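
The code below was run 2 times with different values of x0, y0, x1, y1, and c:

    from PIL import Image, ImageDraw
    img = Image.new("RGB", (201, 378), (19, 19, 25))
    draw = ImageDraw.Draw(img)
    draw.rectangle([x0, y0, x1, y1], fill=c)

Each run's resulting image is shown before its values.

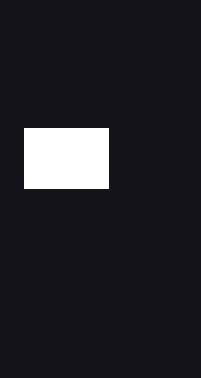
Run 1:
x0 = 24
y0 = 128
x1 = 108
y1 = 188
c = 'white'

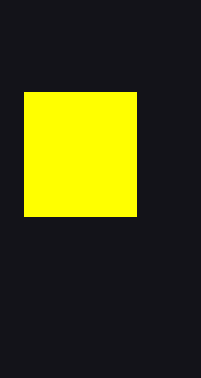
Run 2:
x0 = 24
y0 = 92
x1 = 136
y1 = 216
c = 'yellow'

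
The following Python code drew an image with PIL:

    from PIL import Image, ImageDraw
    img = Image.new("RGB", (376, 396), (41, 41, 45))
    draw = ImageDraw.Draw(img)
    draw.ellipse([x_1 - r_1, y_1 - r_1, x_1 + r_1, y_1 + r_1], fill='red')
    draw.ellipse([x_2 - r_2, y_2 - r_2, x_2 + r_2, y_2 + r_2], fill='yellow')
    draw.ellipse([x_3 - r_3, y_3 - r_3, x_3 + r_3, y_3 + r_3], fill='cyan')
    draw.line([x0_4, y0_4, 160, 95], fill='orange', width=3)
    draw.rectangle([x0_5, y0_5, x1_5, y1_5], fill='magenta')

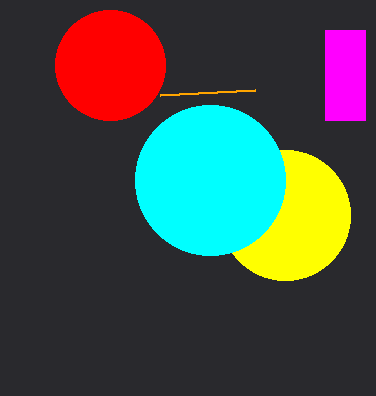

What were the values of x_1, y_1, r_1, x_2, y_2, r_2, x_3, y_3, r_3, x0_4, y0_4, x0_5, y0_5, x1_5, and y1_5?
x_1 = 110, y_1 = 65, r_1 = 55, x_2 = 285, y_2 = 215, r_2 = 65, x_3 = 210, y_3 = 180, r_3 = 75, x0_4 = 255, y0_4 = 90, x0_5 = 325, y0_5 = 30, x1_5 = 365, y1_5 = 120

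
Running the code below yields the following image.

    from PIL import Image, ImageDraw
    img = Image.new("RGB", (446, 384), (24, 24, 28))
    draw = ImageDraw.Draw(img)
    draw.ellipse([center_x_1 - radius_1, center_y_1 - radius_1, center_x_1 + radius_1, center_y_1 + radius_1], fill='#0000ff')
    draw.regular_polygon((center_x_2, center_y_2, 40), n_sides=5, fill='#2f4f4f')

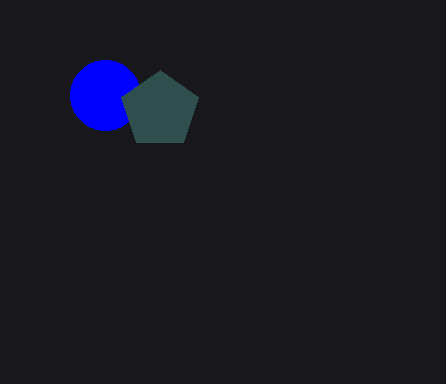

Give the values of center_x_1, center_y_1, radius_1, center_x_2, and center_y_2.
center_x_1 = 105, center_y_1 = 95, radius_1 = 35, center_x_2 = 160, center_y_2 = 110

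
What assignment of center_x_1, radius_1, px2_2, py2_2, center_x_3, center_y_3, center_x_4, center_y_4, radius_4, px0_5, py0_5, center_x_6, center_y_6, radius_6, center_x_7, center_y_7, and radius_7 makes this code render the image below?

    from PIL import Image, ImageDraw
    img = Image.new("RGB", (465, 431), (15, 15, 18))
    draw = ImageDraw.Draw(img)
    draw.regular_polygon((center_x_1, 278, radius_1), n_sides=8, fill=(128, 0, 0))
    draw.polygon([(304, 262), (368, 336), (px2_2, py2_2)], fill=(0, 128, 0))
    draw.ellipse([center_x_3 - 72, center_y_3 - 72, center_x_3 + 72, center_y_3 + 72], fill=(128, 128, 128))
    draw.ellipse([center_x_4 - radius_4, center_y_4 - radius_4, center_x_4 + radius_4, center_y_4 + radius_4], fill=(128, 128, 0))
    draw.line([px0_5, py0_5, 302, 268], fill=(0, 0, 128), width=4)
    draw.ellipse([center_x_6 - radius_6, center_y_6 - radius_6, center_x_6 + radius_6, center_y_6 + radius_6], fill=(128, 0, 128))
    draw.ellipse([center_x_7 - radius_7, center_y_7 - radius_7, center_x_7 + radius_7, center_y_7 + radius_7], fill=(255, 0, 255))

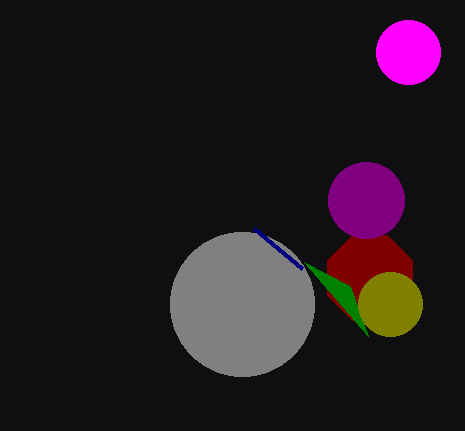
center_x_1 = 370, radius_1 = 46, px2_2 = 350, py2_2 = 286, center_x_3 = 242, center_y_3 = 304, center_x_4 = 390, center_y_4 = 304, radius_4 = 32, px0_5 = 254, py0_5 = 228, center_x_6 = 366, center_y_6 = 200, radius_6 = 38, center_x_7 = 408, center_y_7 = 52, radius_7 = 32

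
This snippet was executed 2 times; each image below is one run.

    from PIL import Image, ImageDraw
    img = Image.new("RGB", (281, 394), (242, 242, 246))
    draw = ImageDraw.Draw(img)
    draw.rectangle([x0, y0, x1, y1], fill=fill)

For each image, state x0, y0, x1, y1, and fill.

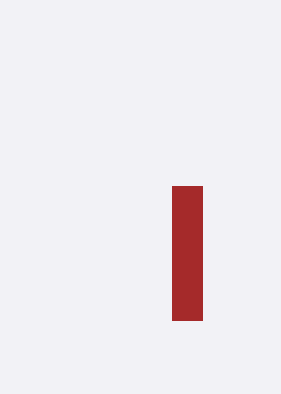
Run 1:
x0 = 172; y0 = 186; x1 = 202; y1 = 320; fill = 'brown'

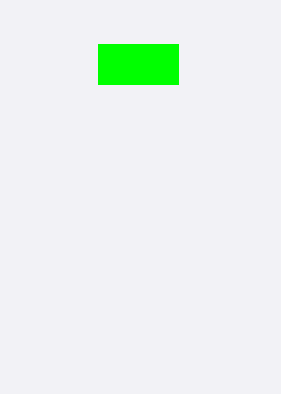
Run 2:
x0 = 98; y0 = 44; x1 = 178; y1 = 84; fill = 'lime'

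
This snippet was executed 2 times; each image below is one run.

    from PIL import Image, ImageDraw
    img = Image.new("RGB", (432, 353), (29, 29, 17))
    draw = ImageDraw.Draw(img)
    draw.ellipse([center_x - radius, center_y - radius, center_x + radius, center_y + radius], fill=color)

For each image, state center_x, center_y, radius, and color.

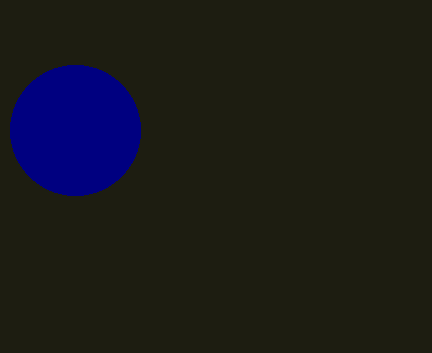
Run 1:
center_x = 75, center_y = 130, radius = 65, color = 'navy'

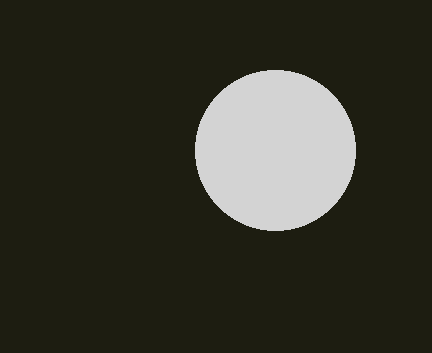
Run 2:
center_x = 275; center_y = 150; radius = 80; color = 'lightgray'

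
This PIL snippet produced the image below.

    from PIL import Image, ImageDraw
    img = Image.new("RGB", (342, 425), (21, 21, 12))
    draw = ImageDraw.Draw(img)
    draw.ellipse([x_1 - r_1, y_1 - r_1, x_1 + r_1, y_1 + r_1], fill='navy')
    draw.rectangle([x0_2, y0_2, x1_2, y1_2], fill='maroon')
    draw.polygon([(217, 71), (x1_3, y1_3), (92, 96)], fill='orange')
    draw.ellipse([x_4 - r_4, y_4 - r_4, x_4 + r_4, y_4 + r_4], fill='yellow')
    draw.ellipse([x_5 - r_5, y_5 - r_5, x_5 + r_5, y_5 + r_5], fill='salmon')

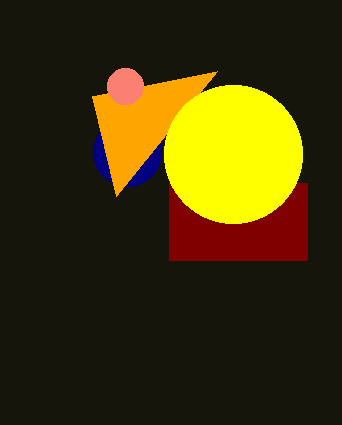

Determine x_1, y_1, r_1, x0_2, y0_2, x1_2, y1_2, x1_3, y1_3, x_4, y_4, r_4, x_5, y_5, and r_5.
x_1 = 127; y_1 = 152; r_1 = 34; x0_2 = 169; y0_2 = 183; x1_2 = 307; y1_2 = 260; x1_3 = 116; y1_3 = 196; x_4 = 233; y_4 = 154; r_4 = 69; x_5 = 125; y_5 = 86; r_5 = 18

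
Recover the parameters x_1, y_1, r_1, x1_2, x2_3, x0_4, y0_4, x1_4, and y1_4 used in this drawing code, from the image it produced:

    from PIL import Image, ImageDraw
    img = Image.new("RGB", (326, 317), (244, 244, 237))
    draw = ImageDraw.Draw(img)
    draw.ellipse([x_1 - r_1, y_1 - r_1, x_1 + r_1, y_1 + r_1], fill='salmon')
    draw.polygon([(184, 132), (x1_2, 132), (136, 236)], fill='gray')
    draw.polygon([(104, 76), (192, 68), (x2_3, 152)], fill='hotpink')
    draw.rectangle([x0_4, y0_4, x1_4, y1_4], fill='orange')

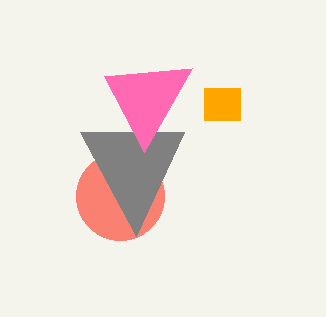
x_1 = 120
y_1 = 196
r_1 = 44
x1_2 = 80
x2_3 = 144
x0_4 = 204
y0_4 = 88
x1_4 = 240
y1_4 = 120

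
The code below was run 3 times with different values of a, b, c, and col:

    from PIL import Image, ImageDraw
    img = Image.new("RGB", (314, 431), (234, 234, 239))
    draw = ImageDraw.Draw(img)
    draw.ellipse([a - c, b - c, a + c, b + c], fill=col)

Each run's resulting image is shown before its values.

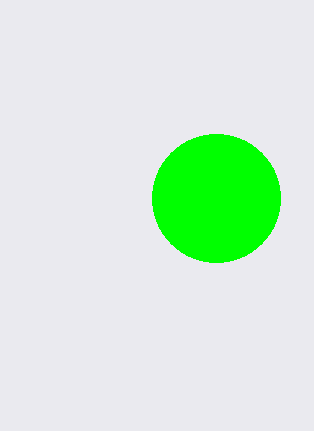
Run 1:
a = 216, b = 198, c = 64, col = 'lime'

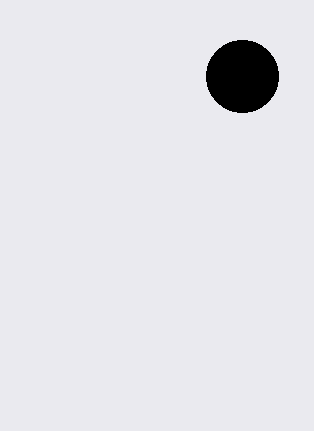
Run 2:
a = 242
b = 76
c = 36
col = 'black'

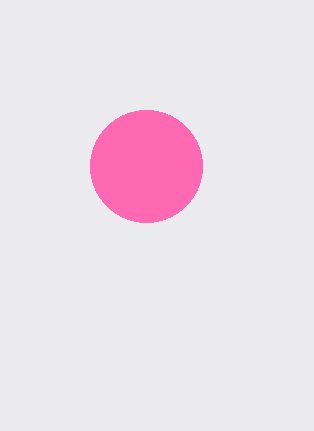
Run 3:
a = 146; b = 166; c = 56; col = 'hotpink'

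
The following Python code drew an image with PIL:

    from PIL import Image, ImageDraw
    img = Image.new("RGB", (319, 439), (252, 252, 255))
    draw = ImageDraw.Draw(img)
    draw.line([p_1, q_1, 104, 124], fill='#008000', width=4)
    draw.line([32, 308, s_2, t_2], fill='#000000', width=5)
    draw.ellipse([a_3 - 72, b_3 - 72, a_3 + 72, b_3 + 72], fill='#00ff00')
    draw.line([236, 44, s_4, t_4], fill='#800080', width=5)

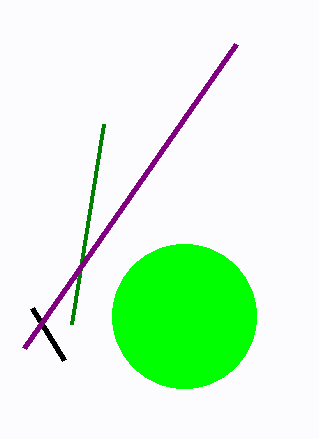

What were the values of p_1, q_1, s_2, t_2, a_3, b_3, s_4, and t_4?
p_1 = 72; q_1 = 324; s_2 = 64; t_2 = 360; a_3 = 184; b_3 = 316; s_4 = 24; t_4 = 348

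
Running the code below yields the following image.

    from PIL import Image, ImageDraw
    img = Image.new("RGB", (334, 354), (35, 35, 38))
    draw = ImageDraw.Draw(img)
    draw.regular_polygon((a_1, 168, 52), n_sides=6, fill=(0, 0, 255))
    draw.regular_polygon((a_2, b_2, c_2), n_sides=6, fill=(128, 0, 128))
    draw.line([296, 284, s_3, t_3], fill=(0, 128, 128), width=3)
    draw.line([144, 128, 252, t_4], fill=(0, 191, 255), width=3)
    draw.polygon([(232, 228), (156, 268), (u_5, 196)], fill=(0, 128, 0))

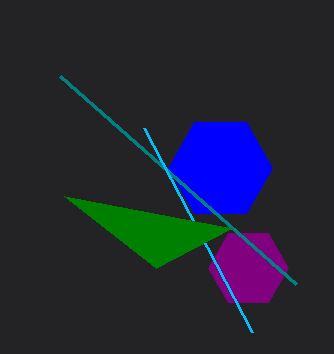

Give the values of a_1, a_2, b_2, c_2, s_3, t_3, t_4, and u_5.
a_1 = 220, a_2 = 248, b_2 = 268, c_2 = 40, s_3 = 60, t_3 = 76, t_4 = 332, u_5 = 64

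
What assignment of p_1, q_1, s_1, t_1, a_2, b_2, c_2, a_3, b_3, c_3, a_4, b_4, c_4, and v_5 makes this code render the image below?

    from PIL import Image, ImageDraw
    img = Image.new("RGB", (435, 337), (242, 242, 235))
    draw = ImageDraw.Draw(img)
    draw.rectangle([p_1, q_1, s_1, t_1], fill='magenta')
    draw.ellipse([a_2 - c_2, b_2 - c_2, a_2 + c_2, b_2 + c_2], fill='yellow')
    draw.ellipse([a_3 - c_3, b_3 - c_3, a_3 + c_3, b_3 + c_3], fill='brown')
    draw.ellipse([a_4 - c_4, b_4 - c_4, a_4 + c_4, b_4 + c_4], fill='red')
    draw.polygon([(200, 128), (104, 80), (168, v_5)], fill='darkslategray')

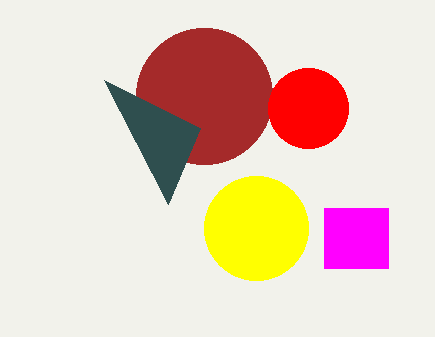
p_1 = 324
q_1 = 208
s_1 = 388
t_1 = 268
a_2 = 256
b_2 = 228
c_2 = 52
a_3 = 204
b_3 = 96
c_3 = 68
a_4 = 308
b_4 = 108
c_4 = 40
v_5 = 204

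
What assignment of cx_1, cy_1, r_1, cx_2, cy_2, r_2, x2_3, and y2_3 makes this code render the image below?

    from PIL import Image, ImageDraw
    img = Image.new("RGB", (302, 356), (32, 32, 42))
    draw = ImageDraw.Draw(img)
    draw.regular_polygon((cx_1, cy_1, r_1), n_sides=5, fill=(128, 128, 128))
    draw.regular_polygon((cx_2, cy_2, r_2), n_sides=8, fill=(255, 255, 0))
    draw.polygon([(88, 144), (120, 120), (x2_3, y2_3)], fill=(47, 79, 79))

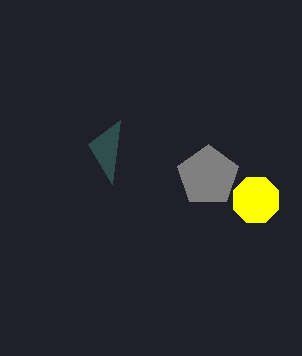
cx_1 = 208
cy_1 = 176
r_1 = 32
cx_2 = 256
cy_2 = 200
r_2 = 24
x2_3 = 112
y2_3 = 184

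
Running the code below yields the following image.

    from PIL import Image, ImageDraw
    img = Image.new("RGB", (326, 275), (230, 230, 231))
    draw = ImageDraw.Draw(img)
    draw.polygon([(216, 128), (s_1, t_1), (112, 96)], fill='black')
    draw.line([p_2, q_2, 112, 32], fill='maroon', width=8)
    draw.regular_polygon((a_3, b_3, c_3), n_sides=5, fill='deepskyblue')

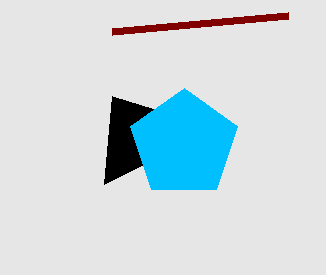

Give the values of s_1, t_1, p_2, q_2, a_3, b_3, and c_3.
s_1 = 104; t_1 = 184; p_2 = 288; q_2 = 16; a_3 = 184; b_3 = 144; c_3 = 56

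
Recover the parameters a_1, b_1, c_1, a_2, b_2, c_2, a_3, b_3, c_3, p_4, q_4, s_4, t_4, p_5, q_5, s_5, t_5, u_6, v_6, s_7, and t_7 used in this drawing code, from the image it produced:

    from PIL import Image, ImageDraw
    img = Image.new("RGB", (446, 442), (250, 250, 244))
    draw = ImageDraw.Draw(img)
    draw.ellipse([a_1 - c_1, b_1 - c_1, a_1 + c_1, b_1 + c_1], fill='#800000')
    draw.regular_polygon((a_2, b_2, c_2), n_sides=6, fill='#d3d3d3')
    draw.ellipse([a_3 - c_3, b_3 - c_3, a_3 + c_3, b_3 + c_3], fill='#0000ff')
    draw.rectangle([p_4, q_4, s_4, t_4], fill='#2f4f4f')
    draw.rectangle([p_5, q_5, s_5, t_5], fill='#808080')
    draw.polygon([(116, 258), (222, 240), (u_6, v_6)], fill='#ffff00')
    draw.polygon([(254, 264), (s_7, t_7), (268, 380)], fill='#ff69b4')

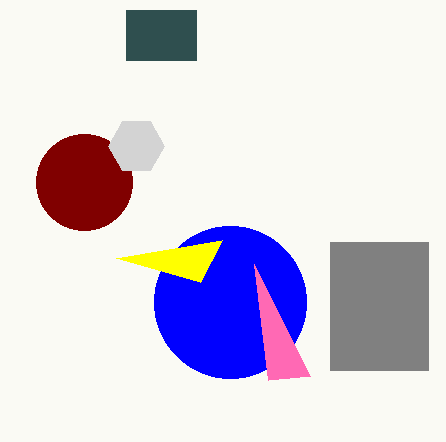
a_1 = 84, b_1 = 182, c_1 = 48, a_2 = 136, b_2 = 146, c_2 = 28, a_3 = 230, b_3 = 302, c_3 = 76, p_4 = 126, q_4 = 10, s_4 = 196, t_4 = 60, p_5 = 330, q_5 = 242, s_5 = 428, t_5 = 370, u_6 = 200, v_6 = 282, s_7 = 310, t_7 = 376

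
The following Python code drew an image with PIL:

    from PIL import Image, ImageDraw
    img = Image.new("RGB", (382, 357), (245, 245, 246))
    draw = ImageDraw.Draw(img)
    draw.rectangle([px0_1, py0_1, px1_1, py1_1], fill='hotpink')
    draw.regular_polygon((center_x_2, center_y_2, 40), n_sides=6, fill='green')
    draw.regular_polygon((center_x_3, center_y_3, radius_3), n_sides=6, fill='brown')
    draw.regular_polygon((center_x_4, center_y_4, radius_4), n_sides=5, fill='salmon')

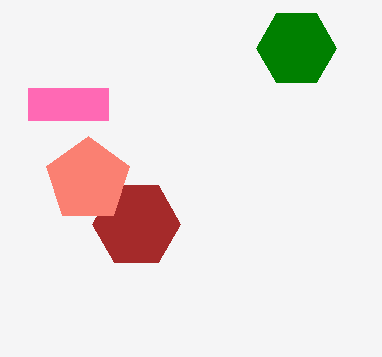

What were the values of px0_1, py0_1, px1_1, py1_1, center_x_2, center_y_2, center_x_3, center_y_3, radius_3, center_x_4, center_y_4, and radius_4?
px0_1 = 28; py0_1 = 88; px1_1 = 108; py1_1 = 120; center_x_2 = 296; center_y_2 = 48; center_x_3 = 136; center_y_3 = 224; radius_3 = 44; center_x_4 = 88; center_y_4 = 180; radius_4 = 44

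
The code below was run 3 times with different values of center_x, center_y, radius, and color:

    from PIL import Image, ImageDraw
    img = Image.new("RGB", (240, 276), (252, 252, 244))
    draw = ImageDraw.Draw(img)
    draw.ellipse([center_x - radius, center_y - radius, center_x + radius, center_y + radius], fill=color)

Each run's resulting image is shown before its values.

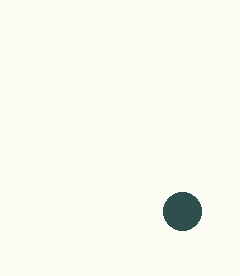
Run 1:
center_x = 182; center_y = 211; radius = 19; color = 'darkslategray'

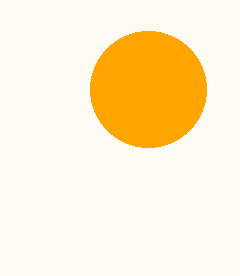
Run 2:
center_x = 148
center_y = 89
radius = 58
color = 'orange'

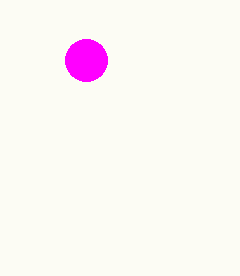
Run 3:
center_x = 86; center_y = 60; radius = 21; color = 'magenta'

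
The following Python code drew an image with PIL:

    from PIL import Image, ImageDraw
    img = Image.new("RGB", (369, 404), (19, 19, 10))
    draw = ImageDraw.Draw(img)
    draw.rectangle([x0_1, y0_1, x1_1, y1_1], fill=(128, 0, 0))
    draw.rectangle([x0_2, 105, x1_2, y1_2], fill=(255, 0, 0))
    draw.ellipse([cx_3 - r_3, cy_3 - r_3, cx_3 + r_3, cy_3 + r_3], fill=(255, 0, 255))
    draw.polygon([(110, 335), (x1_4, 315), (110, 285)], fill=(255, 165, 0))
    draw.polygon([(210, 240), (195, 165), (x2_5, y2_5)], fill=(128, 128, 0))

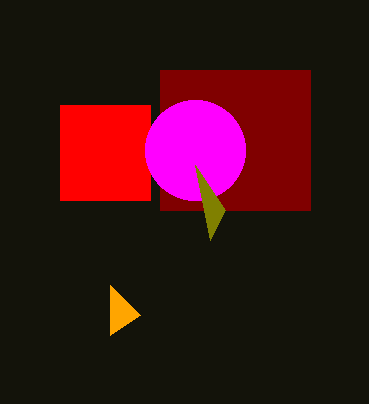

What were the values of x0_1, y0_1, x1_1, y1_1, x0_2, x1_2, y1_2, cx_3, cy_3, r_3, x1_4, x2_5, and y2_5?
x0_1 = 160
y0_1 = 70
x1_1 = 310
y1_1 = 210
x0_2 = 60
x1_2 = 150
y1_2 = 200
cx_3 = 195
cy_3 = 150
r_3 = 50
x1_4 = 140
x2_5 = 225
y2_5 = 210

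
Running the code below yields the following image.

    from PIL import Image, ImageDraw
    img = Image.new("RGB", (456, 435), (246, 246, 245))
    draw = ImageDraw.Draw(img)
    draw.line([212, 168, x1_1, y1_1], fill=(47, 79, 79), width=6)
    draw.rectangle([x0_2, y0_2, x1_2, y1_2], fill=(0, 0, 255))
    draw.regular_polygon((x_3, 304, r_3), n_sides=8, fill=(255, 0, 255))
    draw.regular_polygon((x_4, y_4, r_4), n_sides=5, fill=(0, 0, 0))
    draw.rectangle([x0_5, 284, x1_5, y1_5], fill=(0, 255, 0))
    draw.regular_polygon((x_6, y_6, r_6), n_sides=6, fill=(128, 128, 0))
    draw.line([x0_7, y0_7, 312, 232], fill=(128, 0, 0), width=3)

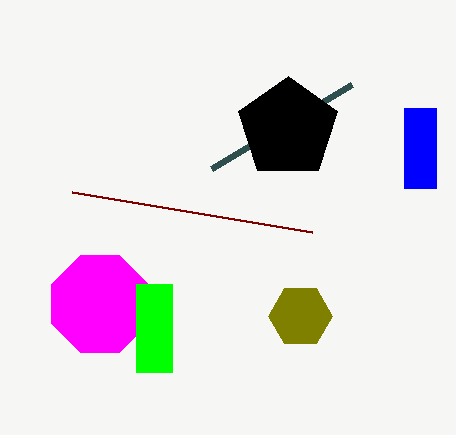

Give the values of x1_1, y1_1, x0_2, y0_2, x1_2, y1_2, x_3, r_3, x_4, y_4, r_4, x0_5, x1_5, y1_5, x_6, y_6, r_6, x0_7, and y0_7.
x1_1 = 352; y1_1 = 84; x0_2 = 404; y0_2 = 108; x1_2 = 436; y1_2 = 188; x_3 = 100; r_3 = 52; x_4 = 288; y_4 = 128; r_4 = 52; x0_5 = 136; x1_5 = 172; y1_5 = 372; x_6 = 300; y_6 = 316; r_6 = 32; x0_7 = 72; y0_7 = 192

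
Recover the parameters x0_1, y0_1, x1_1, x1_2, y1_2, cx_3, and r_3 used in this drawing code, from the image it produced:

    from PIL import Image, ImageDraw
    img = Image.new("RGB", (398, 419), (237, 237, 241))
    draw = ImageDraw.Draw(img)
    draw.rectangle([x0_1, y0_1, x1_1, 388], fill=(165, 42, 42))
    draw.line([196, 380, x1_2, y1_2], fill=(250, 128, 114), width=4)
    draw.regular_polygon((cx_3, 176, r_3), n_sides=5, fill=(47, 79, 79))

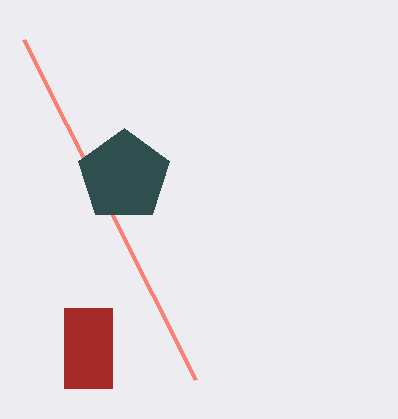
x0_1 = 64
y0_1 = 308
x1_1 = 112
x1_2 = 24
y1_2 = 40
cx_3 = 124
r_3 = 48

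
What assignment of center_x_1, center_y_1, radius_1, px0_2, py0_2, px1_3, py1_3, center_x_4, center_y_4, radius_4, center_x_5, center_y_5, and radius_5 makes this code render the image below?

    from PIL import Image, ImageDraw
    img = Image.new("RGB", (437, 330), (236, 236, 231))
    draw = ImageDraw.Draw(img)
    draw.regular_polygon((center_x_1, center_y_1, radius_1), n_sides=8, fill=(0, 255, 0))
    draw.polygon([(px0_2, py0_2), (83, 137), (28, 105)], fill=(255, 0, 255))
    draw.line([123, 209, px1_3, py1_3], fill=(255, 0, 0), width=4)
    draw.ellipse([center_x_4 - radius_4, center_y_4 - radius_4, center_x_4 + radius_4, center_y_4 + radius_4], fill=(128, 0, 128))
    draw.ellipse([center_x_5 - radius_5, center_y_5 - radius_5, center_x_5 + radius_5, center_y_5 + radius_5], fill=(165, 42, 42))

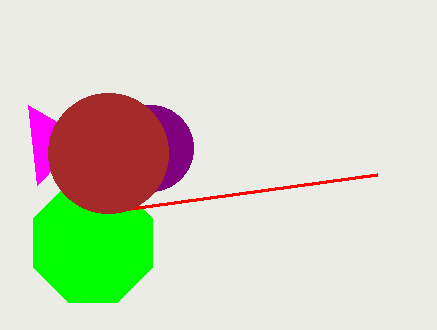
center_x_1 = 93; center_y_1 = 243; radius_1 = 64; px0_2 = 37; py0_2 = 185; px1_3 = 377; py1_3 = 174; center_x_4 = 150; center_y_4 = 148; radius_4 = 43; center_x_5 = 108; center_y_5 = 153; radius_5 = 60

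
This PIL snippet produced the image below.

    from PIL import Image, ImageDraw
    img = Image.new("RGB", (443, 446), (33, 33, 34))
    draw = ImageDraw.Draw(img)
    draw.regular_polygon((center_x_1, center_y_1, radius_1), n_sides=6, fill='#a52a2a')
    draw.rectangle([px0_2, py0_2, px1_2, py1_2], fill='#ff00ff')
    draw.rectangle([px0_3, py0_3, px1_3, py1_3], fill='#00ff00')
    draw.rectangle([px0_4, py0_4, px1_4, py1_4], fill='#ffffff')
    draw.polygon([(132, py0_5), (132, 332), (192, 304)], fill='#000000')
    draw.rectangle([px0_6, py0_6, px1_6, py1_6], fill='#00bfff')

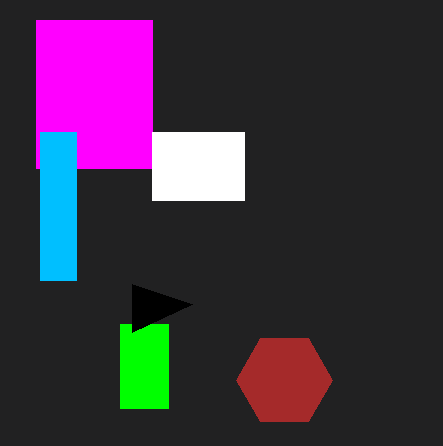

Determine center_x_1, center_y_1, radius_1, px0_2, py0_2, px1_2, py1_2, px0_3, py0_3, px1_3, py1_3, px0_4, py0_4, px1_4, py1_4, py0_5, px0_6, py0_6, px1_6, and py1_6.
center_x_1 = 284; center_y_1 = 380; radius_1 = 48; px0_2 = 36; py0_2 = 20; px1_2 = 152; py1_2 = 168; px0_3 = 120; py0_3 = 324; px1_3 = 168; py1_3 = 408; px0_4 = 152; py0_4 = 132; px1_4 = 244; py1_4 = 200; py0_5 = 284; px0_6 = 40; py0_6 = 132; px1_6 = 76; py1_6 = 280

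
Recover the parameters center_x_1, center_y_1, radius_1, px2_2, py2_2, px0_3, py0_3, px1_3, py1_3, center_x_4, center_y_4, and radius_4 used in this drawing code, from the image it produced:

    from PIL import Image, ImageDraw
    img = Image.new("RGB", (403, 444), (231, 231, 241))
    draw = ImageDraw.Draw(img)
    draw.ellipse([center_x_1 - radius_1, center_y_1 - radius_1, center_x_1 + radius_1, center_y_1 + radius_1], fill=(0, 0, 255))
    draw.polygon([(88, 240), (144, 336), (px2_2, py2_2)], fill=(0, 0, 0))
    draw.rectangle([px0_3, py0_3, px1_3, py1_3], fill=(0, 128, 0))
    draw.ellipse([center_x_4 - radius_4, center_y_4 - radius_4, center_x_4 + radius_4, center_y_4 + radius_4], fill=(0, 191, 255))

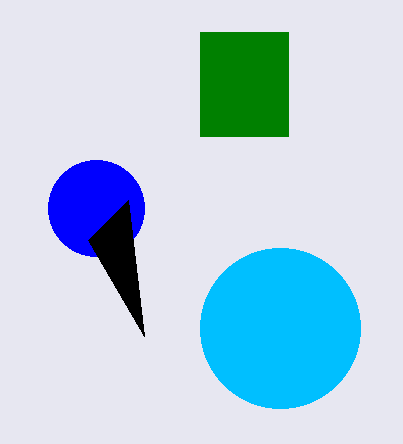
center_x_1 = 96, center_y_1 = 208, radius_1 = 48, px2_2 = 128, py2_2 = 200, px0_3 = 200, py0_3 = 32, px1_3 = 288, py1_3 = 136, center_x_4 = 280, center_y_4 = 328, radius_4 = 80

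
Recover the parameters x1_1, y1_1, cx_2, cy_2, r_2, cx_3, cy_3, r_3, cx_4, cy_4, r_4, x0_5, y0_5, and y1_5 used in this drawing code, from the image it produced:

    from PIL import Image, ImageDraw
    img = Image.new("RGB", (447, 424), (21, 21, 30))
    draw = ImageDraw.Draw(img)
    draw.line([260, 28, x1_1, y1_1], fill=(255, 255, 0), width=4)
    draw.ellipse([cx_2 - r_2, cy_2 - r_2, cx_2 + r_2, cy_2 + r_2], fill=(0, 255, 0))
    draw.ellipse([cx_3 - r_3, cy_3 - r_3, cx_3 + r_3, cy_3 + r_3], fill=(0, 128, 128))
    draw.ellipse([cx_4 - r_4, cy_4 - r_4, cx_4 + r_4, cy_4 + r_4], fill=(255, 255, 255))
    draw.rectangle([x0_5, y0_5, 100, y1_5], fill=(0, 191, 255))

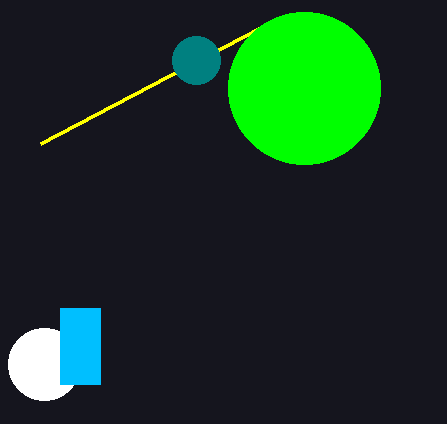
x1_1 = 40; y1_1 = 144; cx_2 = 304; cy_2 = 88; r_2 = 76; cx_3 = 196; cy_3 = 60; r_3 = 24; cx_4 = 44; cy_4 = 364; r_4 = 36; x0_5 = 60; y0_5 = 308; y1_5 = 384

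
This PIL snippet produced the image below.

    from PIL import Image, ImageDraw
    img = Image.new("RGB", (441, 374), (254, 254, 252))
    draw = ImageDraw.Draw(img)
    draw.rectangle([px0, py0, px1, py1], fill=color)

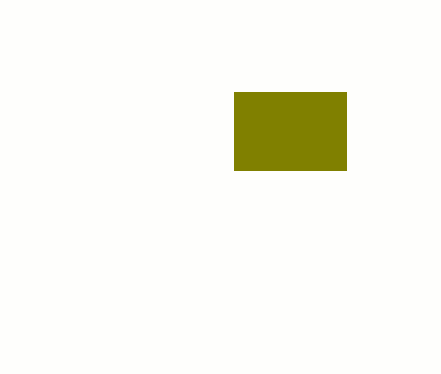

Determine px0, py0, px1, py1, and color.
px0 = 234
py0 = 92
px1 = 346
py1 = 170
color = 'olive'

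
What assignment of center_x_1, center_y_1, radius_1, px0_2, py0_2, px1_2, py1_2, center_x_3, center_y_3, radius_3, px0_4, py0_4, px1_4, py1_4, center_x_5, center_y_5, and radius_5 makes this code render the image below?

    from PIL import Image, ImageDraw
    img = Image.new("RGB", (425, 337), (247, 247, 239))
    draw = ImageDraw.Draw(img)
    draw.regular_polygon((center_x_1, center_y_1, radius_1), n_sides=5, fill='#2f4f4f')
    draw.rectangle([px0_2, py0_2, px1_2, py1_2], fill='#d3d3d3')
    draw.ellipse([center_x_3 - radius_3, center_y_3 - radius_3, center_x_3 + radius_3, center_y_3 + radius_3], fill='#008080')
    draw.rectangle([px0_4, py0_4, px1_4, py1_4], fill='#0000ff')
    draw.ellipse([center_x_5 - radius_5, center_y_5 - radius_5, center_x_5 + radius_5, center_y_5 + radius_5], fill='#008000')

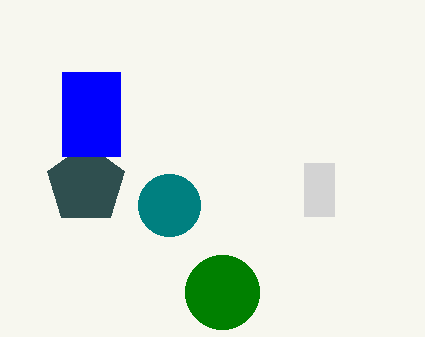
center_x_1 = 86
center_y_1 = 184
radius_1 = 41
px0_2 = 304
py0_2 = 163
px1_2 = 334
py1_2 = 216
center_x_3 = 169
center_y_3 = 205
radius_3 = 31
px0_4 = 62
py0_4 = 72
px1_4 = 120
py1_4 = 156
center_x_5 = 222
center_y_5 = 292
radius_5 = 37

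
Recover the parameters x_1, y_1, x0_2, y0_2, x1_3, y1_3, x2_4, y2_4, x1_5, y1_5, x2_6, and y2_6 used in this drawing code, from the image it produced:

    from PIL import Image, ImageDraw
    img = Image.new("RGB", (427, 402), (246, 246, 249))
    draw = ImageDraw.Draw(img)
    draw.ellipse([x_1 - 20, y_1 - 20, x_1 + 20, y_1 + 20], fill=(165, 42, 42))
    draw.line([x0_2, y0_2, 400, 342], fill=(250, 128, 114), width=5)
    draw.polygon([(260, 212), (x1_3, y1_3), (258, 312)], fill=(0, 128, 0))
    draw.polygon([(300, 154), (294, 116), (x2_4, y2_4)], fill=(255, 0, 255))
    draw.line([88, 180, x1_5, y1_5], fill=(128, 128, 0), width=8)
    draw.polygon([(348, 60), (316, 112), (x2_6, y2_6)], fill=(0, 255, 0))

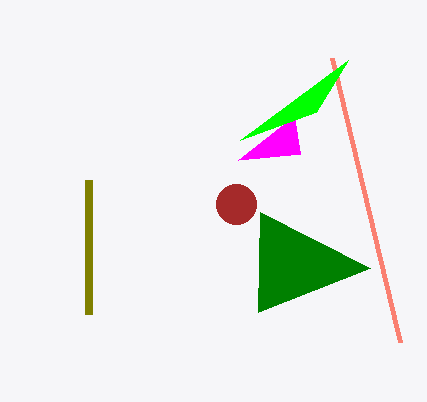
x_1 = 236
y_1 = 204
x0_2 = 332
y0_2 = 58
x1_3 = 370
y1_3 = 268
x2_4 = 238
y2_4 = 160
x1_5 = 88
y1_5 = 314
x2_6 = 240
y2_6 = 140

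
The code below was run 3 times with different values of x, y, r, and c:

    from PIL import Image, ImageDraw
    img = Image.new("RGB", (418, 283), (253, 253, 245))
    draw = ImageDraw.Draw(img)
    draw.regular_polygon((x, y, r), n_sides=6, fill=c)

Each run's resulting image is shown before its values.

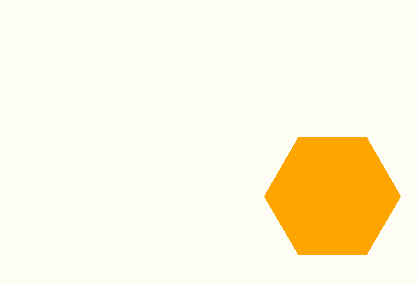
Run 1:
x = 332, y = 196, r = 68, c = 'orange'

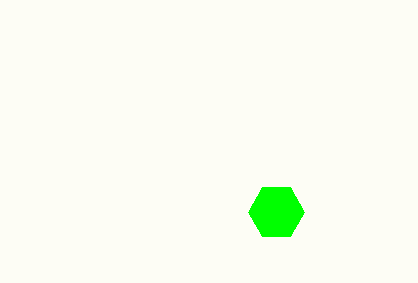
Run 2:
x = 276; y = 212; r = 28; c = 'lime'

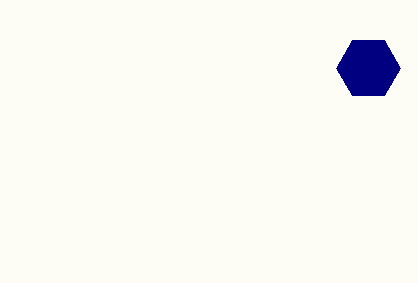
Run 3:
x = 368; y = 68; r = 32; c = 'navy'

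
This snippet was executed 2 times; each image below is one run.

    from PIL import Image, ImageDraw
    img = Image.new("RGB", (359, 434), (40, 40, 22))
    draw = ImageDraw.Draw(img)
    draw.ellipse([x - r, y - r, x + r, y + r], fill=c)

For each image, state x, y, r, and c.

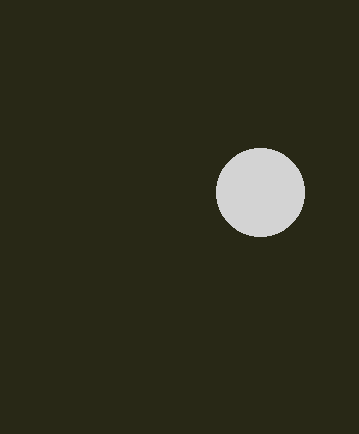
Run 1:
x = 260, y = 192, r = 44, c = 'lightgray'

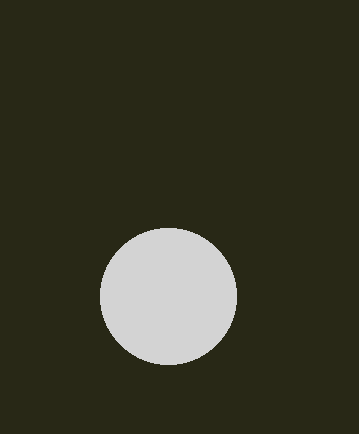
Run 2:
x = 168; y = 296; r = 68; c = 'lightgray'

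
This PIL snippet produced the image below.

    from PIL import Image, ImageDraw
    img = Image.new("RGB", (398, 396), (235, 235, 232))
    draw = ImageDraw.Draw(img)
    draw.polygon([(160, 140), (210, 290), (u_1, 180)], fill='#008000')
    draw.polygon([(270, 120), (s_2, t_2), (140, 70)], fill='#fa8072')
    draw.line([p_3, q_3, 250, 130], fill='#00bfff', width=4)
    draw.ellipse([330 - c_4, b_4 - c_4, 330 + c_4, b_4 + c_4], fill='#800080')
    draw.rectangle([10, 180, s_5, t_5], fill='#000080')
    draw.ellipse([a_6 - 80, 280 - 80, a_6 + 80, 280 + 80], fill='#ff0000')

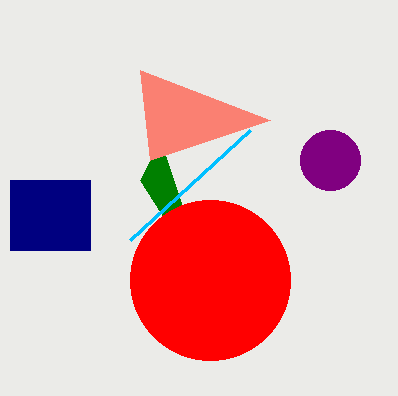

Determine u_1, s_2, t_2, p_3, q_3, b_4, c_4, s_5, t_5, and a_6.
u_1 = 140; s_2 = 150; t_2 = 160; p_3 = 130; q_3 = 240; b_4 = 160; c_4 = 30; s_5 = 90; t_5 = 250; a_6 = 210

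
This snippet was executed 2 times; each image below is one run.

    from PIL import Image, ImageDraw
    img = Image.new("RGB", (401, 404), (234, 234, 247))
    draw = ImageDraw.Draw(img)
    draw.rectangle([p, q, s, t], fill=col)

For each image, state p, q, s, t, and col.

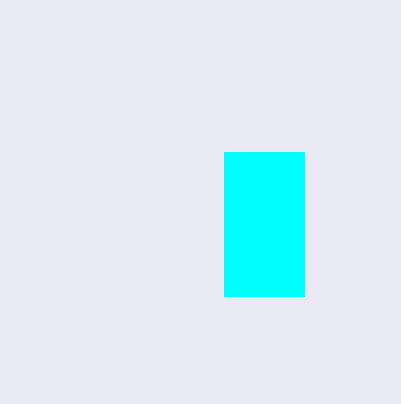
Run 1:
p = 224
q = 152
s = 304
t = 296
col = 'cyan'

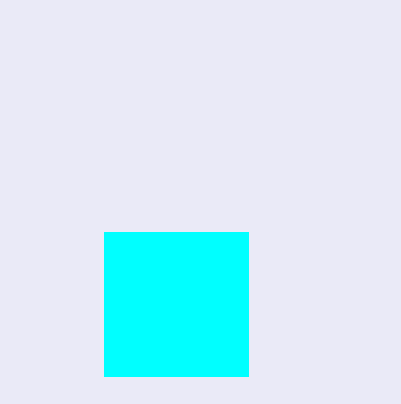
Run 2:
p = 104
q = 232
s = 248
t = 376
col = 'cyan'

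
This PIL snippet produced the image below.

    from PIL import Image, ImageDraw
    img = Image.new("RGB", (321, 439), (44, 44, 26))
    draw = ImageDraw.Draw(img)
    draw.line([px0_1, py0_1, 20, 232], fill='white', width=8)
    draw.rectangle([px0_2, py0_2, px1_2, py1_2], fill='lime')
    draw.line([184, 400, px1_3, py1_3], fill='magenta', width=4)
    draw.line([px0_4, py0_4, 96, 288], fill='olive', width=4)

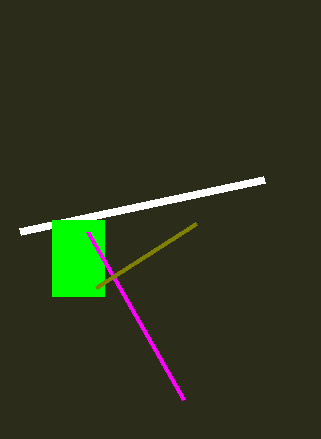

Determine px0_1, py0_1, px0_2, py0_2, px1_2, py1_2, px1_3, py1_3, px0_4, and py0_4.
px0_1 = 264, py0_1 = 180, px0_2 = 52, py0_2 = 220, px1_2 = 104, py1_2 = 296, px1_3 = 88, py1_3 = 232, px0_4 = 196, py0_4 = 224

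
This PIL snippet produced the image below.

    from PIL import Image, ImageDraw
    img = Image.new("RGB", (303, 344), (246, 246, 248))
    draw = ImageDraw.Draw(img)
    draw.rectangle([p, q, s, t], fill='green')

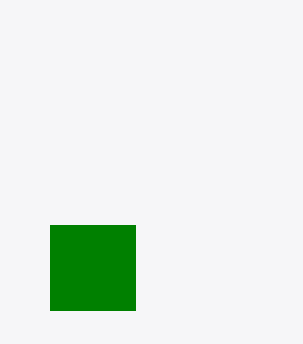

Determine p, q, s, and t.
p = 50, q = 225, s = 135, t = 310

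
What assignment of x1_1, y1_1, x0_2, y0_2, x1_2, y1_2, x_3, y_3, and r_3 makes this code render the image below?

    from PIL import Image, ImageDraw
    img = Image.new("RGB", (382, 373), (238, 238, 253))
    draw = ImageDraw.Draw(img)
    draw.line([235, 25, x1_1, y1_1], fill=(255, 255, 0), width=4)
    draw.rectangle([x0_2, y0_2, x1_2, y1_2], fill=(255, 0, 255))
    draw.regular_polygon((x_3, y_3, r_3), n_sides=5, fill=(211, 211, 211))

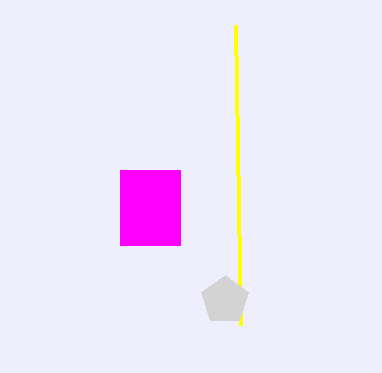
x1_1 = 240
y1_1 = 325
x0_2 = 120
y0_2 = 170
x1_2 = 180
y1_2 = 245
x_3 = 225
y_3 = 300
r_3 = 25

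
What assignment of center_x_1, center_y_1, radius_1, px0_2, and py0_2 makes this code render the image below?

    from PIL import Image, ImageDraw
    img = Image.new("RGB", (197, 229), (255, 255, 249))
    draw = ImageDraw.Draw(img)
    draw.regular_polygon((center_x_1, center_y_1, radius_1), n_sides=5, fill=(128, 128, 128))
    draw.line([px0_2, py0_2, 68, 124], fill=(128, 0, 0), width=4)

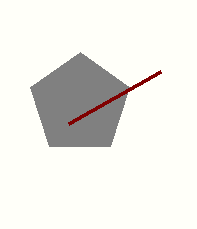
center_x_1 = 80; center_y_1 = 104; radius_1 = 52; px0_2 = 160; py0_2 = 72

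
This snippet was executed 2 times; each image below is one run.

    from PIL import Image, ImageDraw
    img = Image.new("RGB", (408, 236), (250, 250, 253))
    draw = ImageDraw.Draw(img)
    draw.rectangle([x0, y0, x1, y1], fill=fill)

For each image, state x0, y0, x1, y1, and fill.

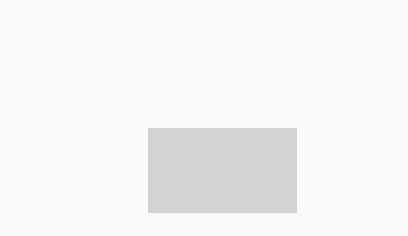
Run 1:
x0 = 148; y0 = 128; x1 = 296; y1 = 212; fill = 'lightgray'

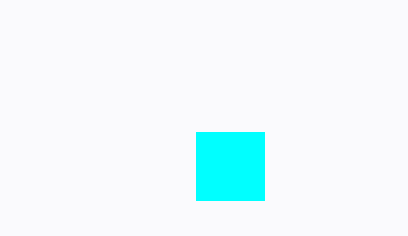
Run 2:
x0 = 196; y0 = 132; x1 = 264; y1 = 200; fill = 'cyan'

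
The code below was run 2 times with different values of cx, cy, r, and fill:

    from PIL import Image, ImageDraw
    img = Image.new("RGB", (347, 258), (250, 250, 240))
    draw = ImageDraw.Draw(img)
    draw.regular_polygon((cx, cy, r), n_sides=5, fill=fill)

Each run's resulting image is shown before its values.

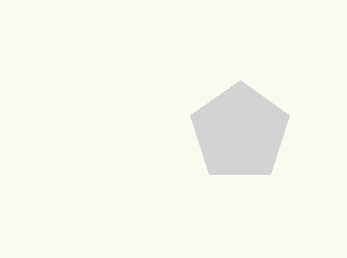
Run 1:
cx = 240, cy = 132, r = 52, fill = 'lightgray'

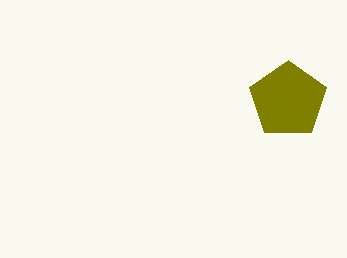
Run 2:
cx = 288; cy = 100; r = 40; fill = 'olive'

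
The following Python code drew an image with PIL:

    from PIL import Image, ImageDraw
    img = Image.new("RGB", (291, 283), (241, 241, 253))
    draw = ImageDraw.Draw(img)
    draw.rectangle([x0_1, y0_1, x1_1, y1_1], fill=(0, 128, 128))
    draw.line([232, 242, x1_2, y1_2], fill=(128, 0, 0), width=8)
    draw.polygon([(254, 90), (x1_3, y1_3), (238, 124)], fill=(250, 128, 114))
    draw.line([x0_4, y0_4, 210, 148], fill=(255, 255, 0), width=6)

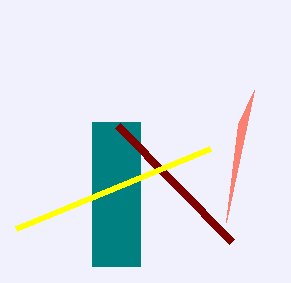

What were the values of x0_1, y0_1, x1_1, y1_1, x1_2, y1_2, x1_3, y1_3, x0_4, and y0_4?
x0_1 = 92, y0_1 = 122, x1_1 = 140, y1_1 = 266, x1_2 = 118, y1_2 = 126, x1_3 = 226, y1_3 = 222, x0_4 = 16, y0_4 = 228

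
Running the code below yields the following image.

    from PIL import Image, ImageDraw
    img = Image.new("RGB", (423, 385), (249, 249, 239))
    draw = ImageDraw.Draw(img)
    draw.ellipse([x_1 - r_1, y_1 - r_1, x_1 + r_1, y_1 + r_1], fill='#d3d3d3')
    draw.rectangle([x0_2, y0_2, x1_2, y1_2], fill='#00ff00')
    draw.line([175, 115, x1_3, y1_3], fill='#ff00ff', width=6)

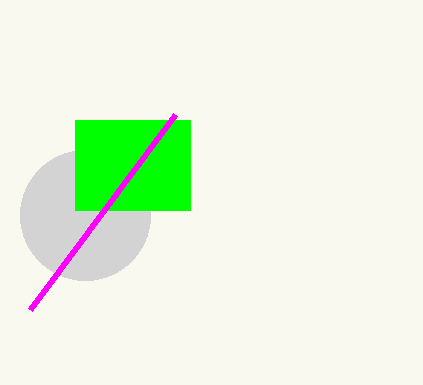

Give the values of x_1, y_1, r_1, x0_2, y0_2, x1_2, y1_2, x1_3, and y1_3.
x_1 = 85, y_1 = 215, r_1 = 65, x0_2 = 75, y0_2 = 120, x1_2 = 190, y1_2 = 210, x1_3 = 30, y1_3 = 310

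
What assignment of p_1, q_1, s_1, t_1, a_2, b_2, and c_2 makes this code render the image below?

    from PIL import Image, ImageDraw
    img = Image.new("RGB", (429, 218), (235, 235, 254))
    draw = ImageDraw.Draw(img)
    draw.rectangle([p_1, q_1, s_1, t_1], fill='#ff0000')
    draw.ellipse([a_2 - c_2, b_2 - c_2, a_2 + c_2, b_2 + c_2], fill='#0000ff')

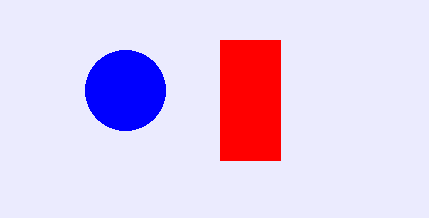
p_1 = 220; q_1 = 40; s_1 = 280; t_1 = 160; a_2 = 125; b_2 = 90; c_2 = 40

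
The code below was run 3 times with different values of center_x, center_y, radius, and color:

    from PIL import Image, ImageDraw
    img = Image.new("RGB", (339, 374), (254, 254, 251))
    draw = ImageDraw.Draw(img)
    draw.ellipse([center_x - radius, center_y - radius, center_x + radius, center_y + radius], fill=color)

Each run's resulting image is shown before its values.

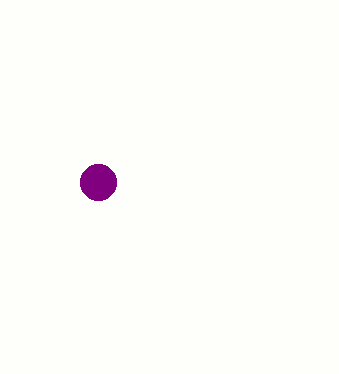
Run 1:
center_x = 98, center_y = 182, radius = 18, color = 'purple'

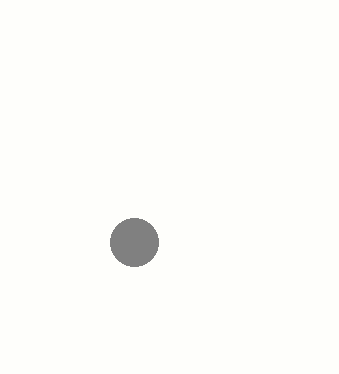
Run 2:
center_x = 134
center_y = 242
radius = 24
color = 'gray'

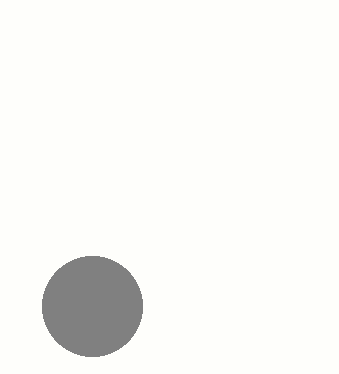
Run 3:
center_x = 92; center_y = 306; radius = 50; color = 'gray'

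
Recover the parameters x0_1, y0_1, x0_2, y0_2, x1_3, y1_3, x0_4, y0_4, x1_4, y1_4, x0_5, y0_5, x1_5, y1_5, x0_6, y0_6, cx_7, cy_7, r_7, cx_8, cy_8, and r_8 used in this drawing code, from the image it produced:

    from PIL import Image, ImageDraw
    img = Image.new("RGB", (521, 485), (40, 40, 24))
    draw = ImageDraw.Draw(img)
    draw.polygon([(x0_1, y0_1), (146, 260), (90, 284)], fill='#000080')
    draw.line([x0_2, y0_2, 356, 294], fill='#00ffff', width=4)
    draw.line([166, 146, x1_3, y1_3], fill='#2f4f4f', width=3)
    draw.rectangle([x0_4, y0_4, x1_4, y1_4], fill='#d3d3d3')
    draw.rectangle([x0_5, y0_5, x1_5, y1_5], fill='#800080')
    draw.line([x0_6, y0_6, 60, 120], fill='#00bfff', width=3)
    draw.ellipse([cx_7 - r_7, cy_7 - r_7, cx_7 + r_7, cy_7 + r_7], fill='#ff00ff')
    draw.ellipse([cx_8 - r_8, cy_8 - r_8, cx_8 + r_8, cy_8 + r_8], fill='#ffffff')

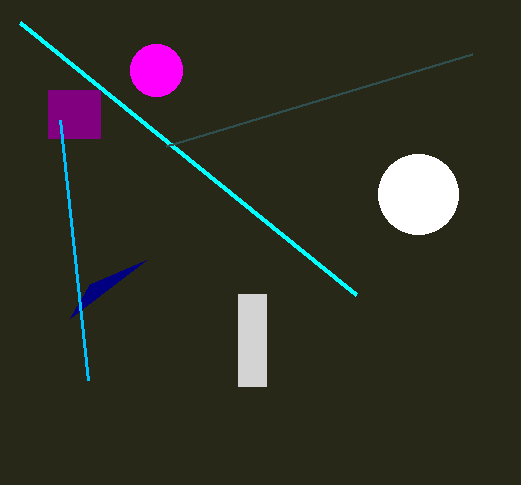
x0_1 = 70; y0_1 = 318; x0_2 = 20; y0_2 = 22; x1_3 = 472; y1_3 = 54; x0_4 = 238; y0_4 = 294; x1_4 = 266; y1_4 = 386; x0_5 = 48; y0_5 = 90; x1_5 = 100; y1_5 = 138; x0_6 = 88; y0_6 = 380; cx_7 = 156; cy_7 = 70; r_7 = 26; cx_8 = 418; cy_8 = 194; r_8 = 40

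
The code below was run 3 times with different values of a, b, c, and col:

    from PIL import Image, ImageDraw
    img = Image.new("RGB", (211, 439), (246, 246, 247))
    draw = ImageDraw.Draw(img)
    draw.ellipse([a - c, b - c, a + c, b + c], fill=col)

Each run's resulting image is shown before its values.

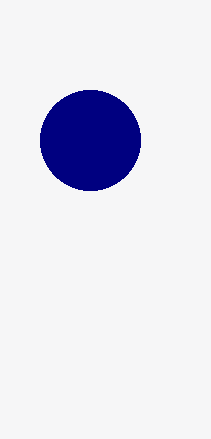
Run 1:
a = 90
b = 140
c = 50
col = 'navy'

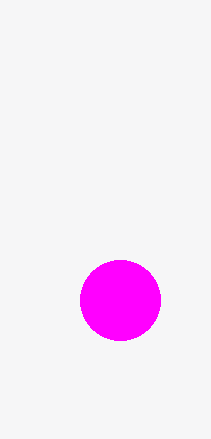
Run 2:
a = 120; b = 300; c = 40; col = 'magenta'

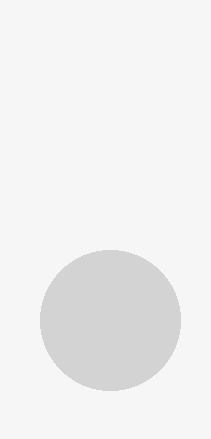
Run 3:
a = 110
b = 320
c = 70
col = 'lightgray'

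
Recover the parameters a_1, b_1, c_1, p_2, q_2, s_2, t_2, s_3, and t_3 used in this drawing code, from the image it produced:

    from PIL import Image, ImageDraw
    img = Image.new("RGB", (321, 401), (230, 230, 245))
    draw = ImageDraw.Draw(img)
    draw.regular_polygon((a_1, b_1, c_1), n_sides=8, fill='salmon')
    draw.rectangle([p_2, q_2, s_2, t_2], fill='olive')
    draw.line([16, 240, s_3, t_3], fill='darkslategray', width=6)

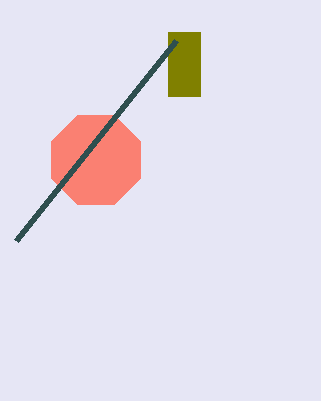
a_1 = 96, b_1 = 160, c_1 = 48, p_2 = 168, q_2 = 32, s_2 = 200, t_2 = 96, s_3 = 176, t_3 = 40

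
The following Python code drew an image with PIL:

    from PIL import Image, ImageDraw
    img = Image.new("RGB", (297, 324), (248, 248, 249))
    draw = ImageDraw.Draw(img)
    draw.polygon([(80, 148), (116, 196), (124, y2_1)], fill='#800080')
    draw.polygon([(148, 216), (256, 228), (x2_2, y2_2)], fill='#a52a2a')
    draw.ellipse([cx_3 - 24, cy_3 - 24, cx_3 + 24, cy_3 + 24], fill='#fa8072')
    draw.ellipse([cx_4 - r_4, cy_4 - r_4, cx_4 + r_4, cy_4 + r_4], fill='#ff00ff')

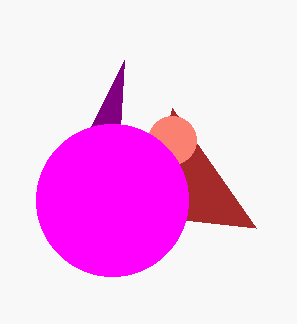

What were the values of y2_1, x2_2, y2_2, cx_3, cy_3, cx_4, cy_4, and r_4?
y2_1 = 60; x2_2 = 172; y2_2 = 108; cx_3 = 172; cy_3 = 140; cx_4 = 112; cy_4 = 200; r_4 = 76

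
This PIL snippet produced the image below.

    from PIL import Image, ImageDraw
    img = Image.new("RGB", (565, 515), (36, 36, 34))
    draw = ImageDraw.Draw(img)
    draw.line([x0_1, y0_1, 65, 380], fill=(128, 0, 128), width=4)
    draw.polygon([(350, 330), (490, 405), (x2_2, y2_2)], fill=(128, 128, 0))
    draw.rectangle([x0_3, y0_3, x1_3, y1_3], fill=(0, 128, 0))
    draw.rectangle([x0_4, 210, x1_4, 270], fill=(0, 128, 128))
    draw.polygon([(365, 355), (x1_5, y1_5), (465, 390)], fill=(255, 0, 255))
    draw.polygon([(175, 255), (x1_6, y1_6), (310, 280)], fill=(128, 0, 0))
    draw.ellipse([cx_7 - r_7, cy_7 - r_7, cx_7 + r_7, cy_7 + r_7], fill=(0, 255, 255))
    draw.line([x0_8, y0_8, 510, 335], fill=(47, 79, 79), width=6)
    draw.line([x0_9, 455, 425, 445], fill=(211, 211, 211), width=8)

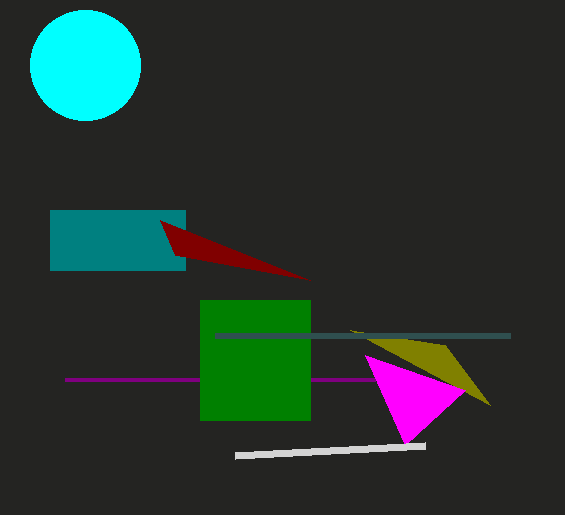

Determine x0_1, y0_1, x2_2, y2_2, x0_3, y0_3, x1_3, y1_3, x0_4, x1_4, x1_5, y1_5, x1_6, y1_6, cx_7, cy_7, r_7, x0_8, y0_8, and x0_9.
x0_1 = 375
y0_1 = 380
x2_2 = 445
y2_2 = 345
x0_3 = 200
y0_3 = 300
x1_3 = 310
y1_3 = 420
x0_4 = 50
x1_4 = 185
x1_5 = 405
y1_5 = 445
x1_6 = 160
y1_6 = 220
cx_7 = 85
cy_7 = 65
r_7 = 55
x0_8 = 215
y0_8 = 335
x0_9 = 235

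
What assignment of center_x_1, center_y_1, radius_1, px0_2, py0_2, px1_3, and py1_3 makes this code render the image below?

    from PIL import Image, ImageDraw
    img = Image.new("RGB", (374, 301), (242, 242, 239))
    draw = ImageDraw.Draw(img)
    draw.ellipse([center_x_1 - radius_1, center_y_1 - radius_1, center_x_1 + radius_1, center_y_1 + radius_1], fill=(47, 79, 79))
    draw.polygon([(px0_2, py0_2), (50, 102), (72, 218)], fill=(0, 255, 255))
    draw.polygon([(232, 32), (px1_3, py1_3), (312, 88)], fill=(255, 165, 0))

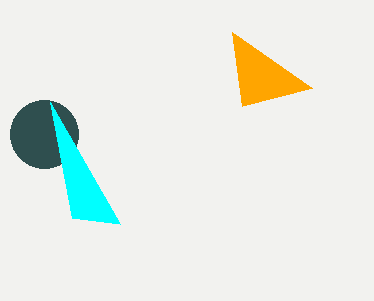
center_x_1 = 44, center_y_1 = 134, radius_1 = 34, px0_2 = 120, py0_2 = 224, px1_3 = 242, py1_3 = 106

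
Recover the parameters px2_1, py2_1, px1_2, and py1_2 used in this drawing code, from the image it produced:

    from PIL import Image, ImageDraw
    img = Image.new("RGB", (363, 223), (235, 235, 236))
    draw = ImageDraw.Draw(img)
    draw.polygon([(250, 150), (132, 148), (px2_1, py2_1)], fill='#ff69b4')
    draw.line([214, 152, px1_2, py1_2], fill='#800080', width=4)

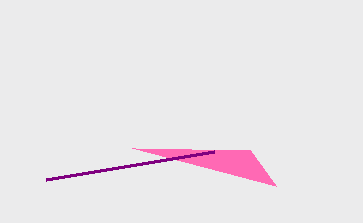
px2_1 = 276; py2_1 = 186; px1_2 = 46; py1_2 = 180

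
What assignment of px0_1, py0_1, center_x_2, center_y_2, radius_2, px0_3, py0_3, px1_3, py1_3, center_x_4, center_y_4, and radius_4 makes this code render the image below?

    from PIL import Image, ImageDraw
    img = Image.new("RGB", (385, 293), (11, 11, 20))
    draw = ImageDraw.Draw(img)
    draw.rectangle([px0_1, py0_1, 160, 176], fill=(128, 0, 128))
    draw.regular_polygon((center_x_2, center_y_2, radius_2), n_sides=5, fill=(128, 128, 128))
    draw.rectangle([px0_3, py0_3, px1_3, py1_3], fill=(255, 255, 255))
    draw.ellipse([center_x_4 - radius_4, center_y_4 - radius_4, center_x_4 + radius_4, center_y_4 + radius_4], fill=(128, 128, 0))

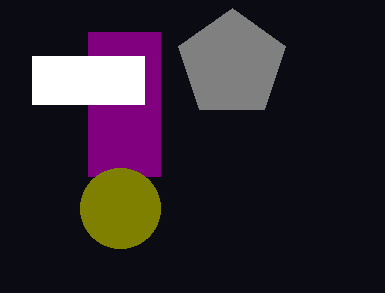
px0_1 = 88; py0_1 = 32; center_x_2 = 232; center_y_2 = 64; radius_2 = 56; px0_3 = 32; py0_3 = 56; px1_3 = 144; py1_3 = 104; center_x_4 = 120; center_y_4 = 208; radius_4 = 40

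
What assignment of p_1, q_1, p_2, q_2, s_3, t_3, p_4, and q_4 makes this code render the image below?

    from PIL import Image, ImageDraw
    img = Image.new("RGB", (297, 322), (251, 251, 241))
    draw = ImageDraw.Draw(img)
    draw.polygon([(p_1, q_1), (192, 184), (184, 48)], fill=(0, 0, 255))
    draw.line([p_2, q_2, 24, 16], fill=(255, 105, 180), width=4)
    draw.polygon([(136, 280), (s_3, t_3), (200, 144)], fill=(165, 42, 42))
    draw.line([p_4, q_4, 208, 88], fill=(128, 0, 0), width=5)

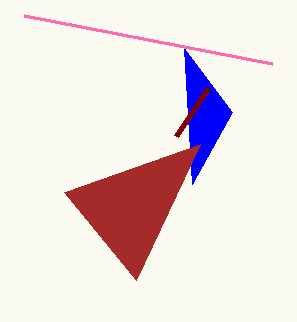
p_1 = 232
q_1 = 112
p_2 = 272
q_2 = 64
s_3 = 64
t_3 = 192
p_4 = 176
q_4 = 136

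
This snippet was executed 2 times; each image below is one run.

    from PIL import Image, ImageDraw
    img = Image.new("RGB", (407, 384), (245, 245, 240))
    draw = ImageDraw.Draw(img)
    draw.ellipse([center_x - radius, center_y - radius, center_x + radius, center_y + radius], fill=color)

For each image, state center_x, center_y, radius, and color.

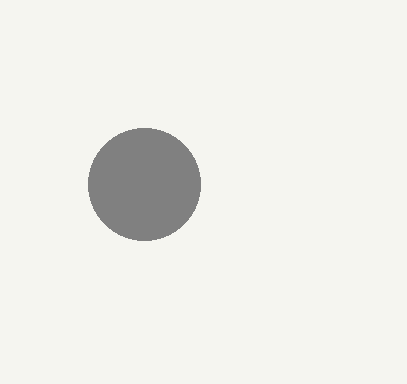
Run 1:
center_x = 144
center_y = 184
radius = 56
color = 'gray'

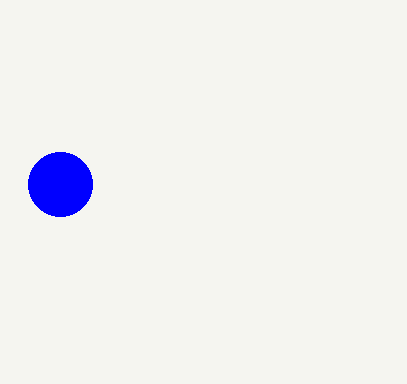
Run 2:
center_x = 60
center_y = 184
radius = 32
color = 'blue'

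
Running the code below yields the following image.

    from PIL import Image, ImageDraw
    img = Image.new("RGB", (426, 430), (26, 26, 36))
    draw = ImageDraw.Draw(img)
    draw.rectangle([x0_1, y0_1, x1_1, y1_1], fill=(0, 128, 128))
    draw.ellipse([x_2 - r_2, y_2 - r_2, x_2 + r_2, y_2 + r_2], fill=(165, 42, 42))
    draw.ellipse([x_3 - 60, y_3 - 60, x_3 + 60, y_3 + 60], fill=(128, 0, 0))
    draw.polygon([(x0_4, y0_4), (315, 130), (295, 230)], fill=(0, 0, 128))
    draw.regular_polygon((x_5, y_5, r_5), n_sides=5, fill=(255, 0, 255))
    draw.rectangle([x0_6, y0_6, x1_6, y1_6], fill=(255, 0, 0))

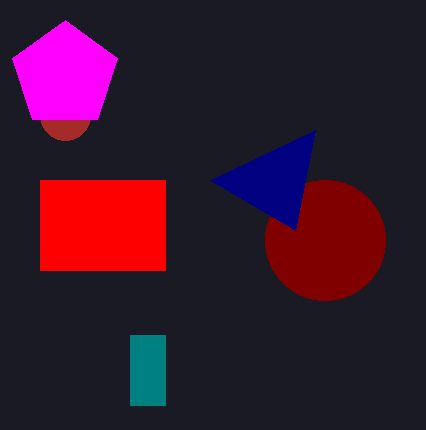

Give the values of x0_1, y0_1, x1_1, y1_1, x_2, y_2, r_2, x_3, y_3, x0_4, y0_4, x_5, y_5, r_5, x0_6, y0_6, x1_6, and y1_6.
x0_1 = 130, y0_1 = 335, x1_1 = 165, y1_1 = 405, x_2 = 65, y_2 = 115, r_2 = 25, x_3 = 325, y_3 = 240, x0_4 = 210, y0_4 = 180, x_5 = 65, y_5 = 75, r_5 = 55, x0_6 = 40, y0_6 = 180, x1_6 = 165, y1_6 = 270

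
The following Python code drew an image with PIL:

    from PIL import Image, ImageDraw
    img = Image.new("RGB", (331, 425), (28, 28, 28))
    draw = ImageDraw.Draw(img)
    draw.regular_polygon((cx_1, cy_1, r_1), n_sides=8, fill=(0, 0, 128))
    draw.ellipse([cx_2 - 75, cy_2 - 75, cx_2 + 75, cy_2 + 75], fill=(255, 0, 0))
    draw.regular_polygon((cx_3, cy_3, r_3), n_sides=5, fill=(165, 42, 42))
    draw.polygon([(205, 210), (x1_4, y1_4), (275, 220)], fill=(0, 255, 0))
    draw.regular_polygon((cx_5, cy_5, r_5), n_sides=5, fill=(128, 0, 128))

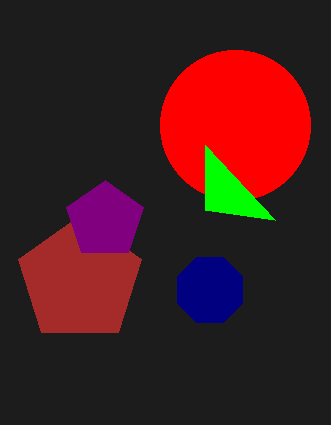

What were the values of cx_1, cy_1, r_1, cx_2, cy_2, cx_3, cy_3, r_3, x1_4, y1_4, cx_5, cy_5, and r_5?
cx_1 = 210
cy_1 = 290
r_1 = 35
cx_2 = 235
cy_2 = 125
cx_3 = 80
cy_3 = 280
r_3 = 65
x1_4 = 205
y1_4 = 145
cx_5 = 105
cy_5 = 220
r_5 = 40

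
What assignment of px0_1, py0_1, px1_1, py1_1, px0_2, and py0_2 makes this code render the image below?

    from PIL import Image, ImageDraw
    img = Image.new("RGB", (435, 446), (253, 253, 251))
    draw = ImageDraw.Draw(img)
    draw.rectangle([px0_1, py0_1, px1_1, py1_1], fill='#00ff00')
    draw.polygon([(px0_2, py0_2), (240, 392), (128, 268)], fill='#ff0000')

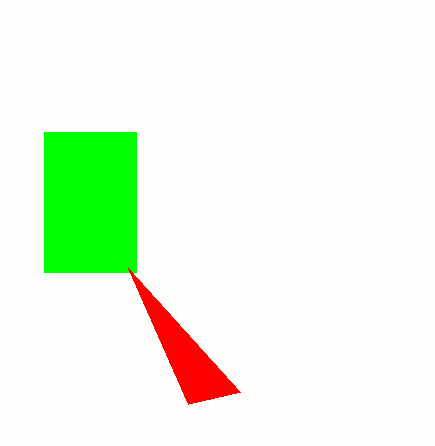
px0_1 = 44
py0_1 = 132
px1_1 = 136
py1_1 = 272
px0_2 = 188
py0_2 = 404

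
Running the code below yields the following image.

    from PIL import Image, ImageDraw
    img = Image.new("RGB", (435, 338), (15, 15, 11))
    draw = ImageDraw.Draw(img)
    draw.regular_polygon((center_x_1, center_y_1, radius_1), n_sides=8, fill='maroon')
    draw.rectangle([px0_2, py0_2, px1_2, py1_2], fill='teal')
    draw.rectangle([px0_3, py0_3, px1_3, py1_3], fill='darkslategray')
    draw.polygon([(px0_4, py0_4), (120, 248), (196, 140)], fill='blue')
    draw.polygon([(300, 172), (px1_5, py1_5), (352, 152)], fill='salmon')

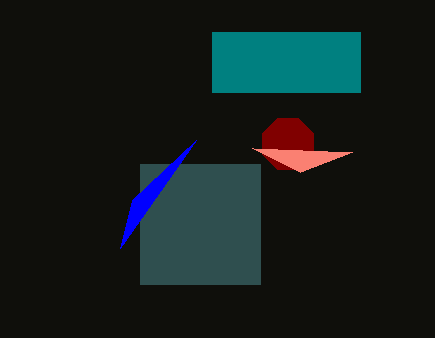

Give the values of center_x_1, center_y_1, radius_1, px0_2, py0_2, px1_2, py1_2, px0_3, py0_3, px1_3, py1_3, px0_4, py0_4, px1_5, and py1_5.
center_x_1 = 288
center_y_1 = 144
radius_1 = 28
px0_2 = 212
py0_2 = 32
px1_2 = 360
py1_2 = 92
px0_3 = 140
py0_3 = 164
px1_3 = 260
py1_3 = 284
px0_4 = 132
py0_4 = 200
px1_5 = 252
py1_5 = 148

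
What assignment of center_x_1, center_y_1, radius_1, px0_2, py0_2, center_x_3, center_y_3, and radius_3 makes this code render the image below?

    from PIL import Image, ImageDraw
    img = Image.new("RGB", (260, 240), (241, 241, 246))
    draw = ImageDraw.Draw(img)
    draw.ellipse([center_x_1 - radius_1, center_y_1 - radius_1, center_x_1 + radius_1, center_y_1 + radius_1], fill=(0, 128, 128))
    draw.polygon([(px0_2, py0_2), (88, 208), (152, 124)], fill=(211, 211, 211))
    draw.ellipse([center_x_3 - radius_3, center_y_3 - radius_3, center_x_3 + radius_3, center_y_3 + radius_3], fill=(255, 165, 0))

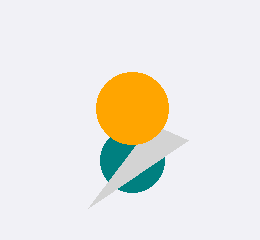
center_x_1 = 132, center_y_1 = 160, radius_1 = 32, px0_2 = 188, py0_2 = 140, center_x_3 = 132, center_y_3 = 108, radius_3 = 36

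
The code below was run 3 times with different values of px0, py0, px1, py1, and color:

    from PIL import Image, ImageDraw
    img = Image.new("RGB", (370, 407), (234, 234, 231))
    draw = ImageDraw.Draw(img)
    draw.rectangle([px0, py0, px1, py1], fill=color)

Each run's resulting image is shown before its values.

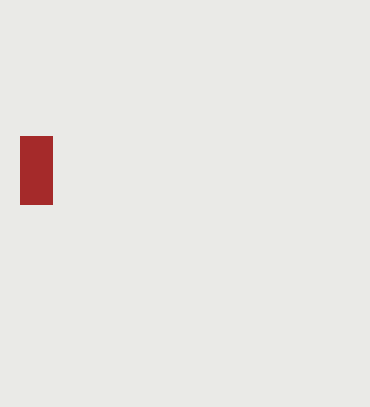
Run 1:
px0 = 20; py0 = 136; px1 = 52; py1 = 204; color = 'brown'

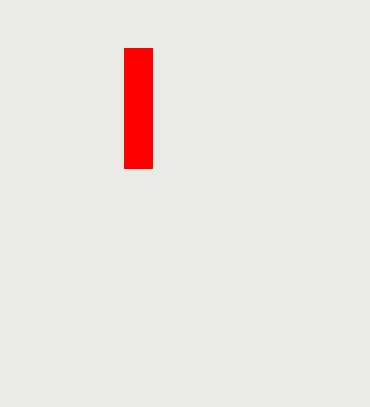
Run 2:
px0 = 124; py0 = 48; px1 = 152; py1 = 168; color = 'red'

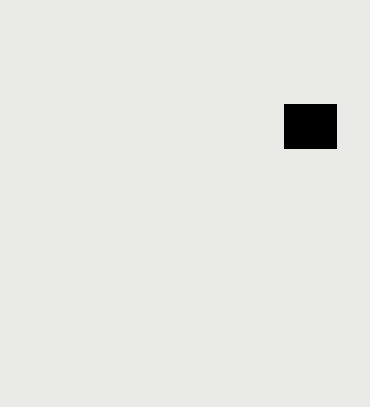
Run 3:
px0 = 284, py0 = 104, px1 = 336, py1 = 148, color = 'black'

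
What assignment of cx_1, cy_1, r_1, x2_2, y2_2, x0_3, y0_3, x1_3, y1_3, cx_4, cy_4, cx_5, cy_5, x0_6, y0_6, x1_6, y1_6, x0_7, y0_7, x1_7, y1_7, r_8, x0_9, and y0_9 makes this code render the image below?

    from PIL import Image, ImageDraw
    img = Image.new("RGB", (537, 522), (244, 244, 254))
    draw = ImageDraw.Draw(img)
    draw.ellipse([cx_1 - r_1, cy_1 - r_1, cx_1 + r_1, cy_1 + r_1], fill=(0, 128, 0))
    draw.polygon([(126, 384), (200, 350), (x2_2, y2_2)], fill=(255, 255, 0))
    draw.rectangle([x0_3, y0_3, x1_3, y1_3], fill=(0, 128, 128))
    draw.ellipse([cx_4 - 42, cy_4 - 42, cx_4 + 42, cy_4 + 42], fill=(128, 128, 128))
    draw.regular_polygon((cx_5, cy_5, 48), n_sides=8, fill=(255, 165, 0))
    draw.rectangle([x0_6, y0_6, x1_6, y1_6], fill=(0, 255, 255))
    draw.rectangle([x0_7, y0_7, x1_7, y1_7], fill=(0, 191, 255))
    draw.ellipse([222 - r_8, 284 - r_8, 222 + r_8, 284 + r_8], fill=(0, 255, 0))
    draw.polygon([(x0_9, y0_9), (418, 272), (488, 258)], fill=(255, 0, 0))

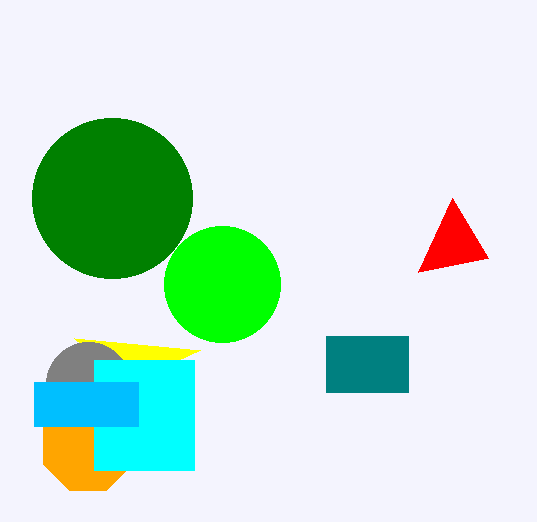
cx_1 = 112, cy_1 = 198, r_1 = 80, x2_2 = 74, y2_2 = 338, x0_3 = 326, y0_3 = 336, x1_3 = 408, y1_3 = 392, cx_4 = 88, cy_4 = 384, cx_5 = 88, cy_5 = 446, x0_6 = 94, y0_6 = 360, x1_6 = 194, y1_6 = 470, x0_7 = 34, y0_7 = 382, x1_7 = 138, y1_7 = 426, r_8 = 58, x0_9 = 452, y0_9 = 198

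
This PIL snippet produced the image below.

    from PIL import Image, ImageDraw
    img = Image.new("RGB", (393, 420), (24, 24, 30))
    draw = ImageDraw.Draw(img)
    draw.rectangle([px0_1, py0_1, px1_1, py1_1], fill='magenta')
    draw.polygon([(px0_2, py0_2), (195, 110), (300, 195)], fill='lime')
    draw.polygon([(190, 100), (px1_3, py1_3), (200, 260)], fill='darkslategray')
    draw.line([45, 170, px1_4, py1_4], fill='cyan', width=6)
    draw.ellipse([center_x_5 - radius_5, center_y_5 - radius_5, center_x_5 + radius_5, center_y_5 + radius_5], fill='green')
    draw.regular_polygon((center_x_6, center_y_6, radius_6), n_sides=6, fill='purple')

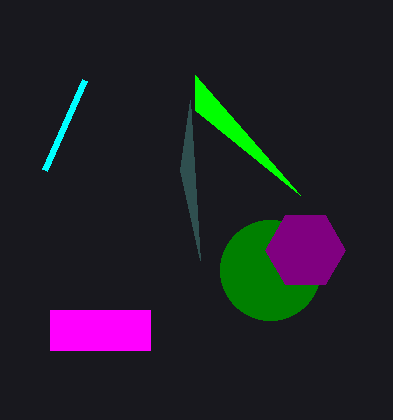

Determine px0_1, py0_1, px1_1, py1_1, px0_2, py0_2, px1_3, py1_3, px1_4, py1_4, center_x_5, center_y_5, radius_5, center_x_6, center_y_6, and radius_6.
px0_1 = 50
py0_1 = 310
px1_1 = 150
py1_1 = 350
px0_2 = 195
py0_2 = 75
px1_3 = 180
py1_3 = 170
px1_4 = 85
py1_4 = 80
center_x_5 = 270
center_y_5 = 270
radius_5 = 50
center_x_6 = 305
center_y_6 = 250
radius_6 = 40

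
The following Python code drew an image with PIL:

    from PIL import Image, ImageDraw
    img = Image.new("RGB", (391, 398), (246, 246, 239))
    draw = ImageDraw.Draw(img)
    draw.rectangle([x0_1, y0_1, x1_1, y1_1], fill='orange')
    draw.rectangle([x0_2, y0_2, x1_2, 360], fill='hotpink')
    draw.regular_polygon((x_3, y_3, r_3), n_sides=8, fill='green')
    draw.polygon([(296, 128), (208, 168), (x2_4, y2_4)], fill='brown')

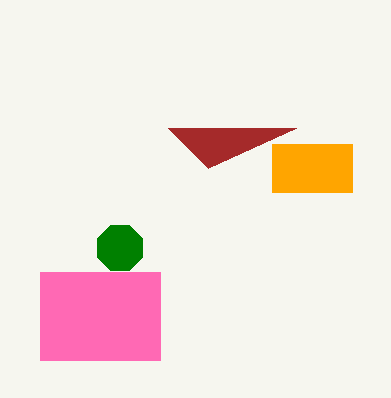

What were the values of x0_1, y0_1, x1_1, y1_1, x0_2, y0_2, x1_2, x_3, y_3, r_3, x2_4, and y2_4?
x0_1 = 272; y0_1 = 144; x1_1 = 352; y1_1 = 192; x0_2 = 40; y0_2 = 272; x1_2 = 160; x_3 = 120; y_3 = 248; r_3 = 24; x2_4 = 168; y2_4 = 128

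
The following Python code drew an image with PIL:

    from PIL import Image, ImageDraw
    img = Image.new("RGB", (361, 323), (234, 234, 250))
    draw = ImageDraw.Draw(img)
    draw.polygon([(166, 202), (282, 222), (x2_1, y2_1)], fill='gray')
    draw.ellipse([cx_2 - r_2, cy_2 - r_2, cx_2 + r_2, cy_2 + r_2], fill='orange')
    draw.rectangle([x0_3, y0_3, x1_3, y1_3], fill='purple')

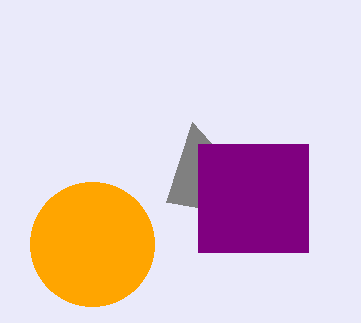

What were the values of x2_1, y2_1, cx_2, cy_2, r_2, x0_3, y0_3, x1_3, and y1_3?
x2_1 = 192
y2_1 = 122
cx_2 = 92
cy_2 = 244
r_2 = 62
x0_3 = 198
y0_3 = 144
x1_3 = 308
y1_3 = 252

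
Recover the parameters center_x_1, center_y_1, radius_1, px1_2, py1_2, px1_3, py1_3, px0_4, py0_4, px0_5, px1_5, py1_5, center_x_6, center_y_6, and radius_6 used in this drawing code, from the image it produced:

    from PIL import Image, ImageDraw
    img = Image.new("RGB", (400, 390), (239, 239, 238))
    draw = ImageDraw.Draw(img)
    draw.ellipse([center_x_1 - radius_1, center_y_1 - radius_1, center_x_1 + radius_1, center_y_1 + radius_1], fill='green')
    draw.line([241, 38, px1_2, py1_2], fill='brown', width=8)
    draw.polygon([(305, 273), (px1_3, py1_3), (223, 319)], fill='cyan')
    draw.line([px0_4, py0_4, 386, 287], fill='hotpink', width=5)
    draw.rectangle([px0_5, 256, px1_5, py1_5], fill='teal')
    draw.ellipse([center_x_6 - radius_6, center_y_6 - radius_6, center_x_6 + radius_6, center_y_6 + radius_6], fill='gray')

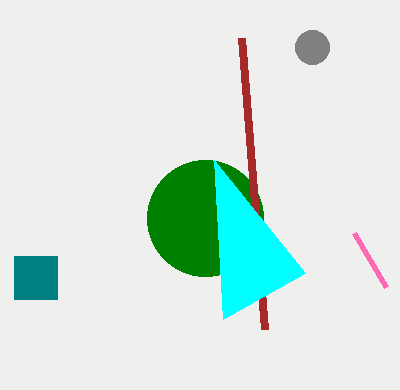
center_x_1 = 205; center_y_1 = 218; radius_1 = 58; px1_2 = 264; py1_2 = 329; px1_3 = 214; py1_3 = 160; px0_4 = 354; py0_4 = 233; px0_5 = 14; px1_5 = 57; py1_5 = 299; center_x_6 = 312; center_y_6 = 47; radius_6 = 17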